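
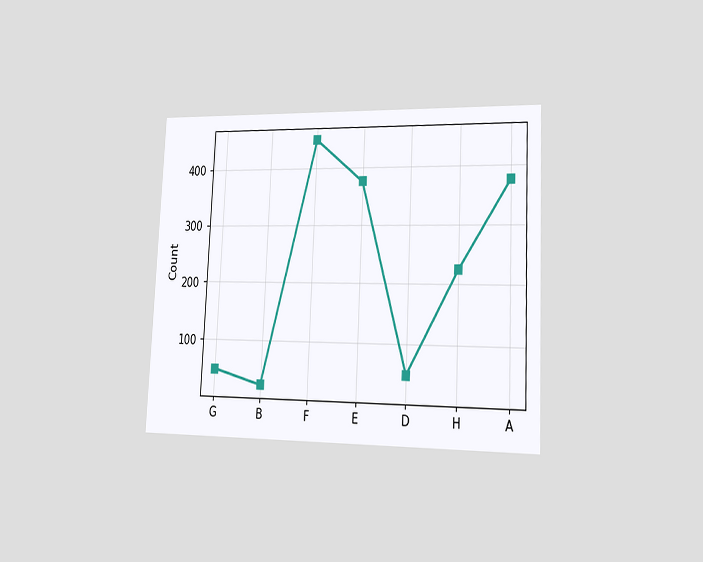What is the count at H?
225

The chart is tilted about 3° clockwise and viewed slightly from the right. At H, the line is at 225.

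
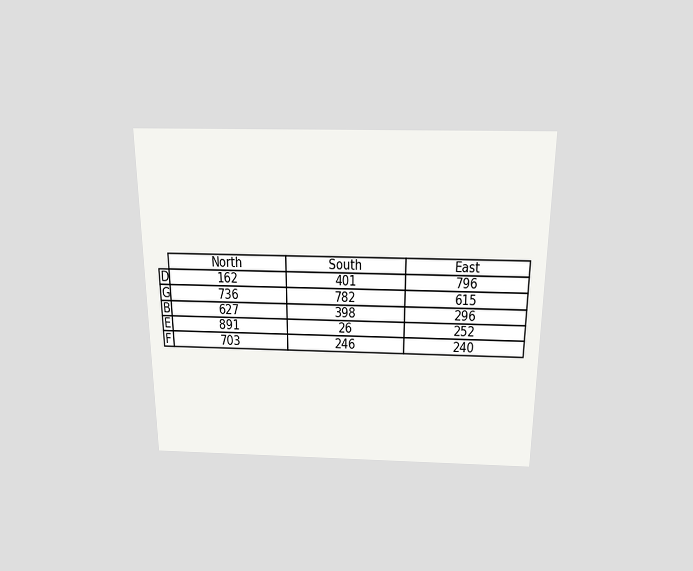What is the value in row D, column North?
162

The chart is viewed slightly from above. The (D, North) cell reads 162.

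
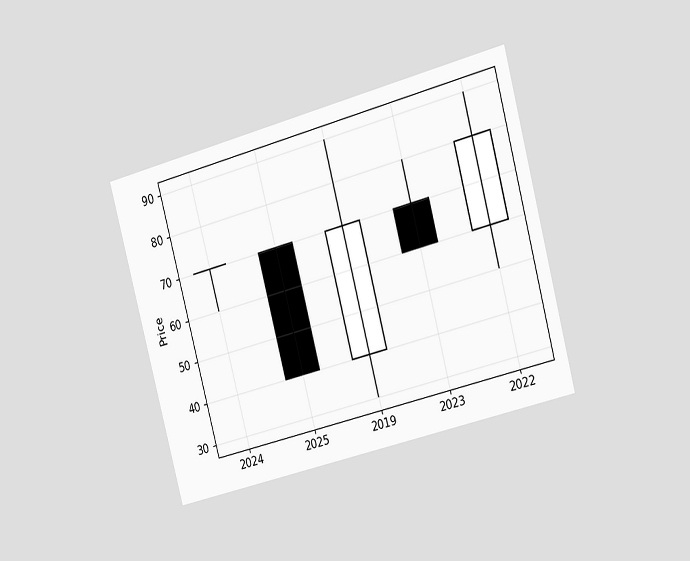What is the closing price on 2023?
60

The chart is tilted about 15° counter-clockwise and viewed slightly from the right. The 2023 candle closes at 60.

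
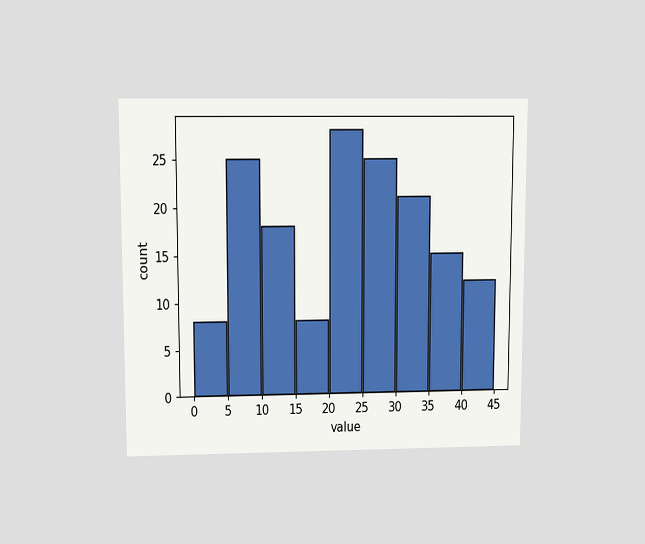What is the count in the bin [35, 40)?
The chart is viewed slightly from above. The [35, 40) bin has height 15.

15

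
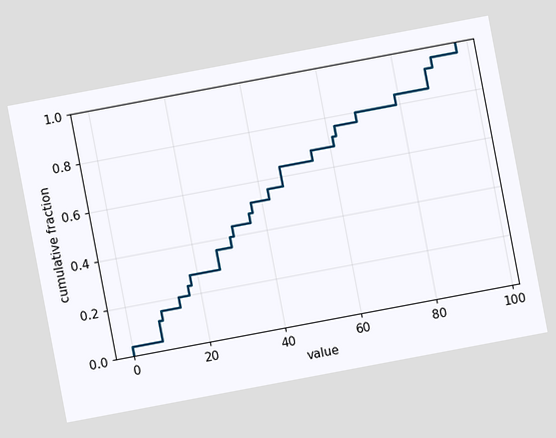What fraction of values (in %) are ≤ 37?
52%

The chart is tilted about 11° counter-clockwise. At x=37 the ECDF step is at 52%.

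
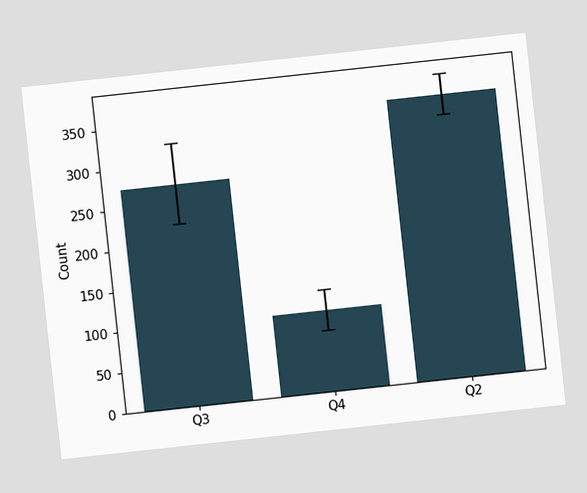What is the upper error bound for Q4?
The chart is tilted about 6° counter-clockwise. The Q4 bar's upper whisker reaches 125.

125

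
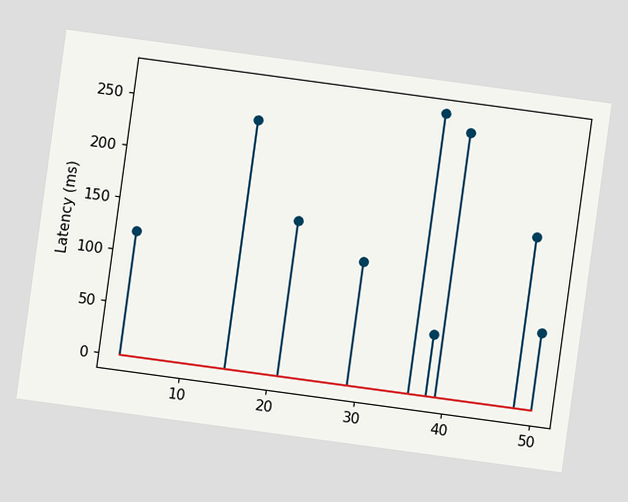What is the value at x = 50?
The chart is tilted about 8° clockwise. The stem at x=50 reaches 75ms.

75ms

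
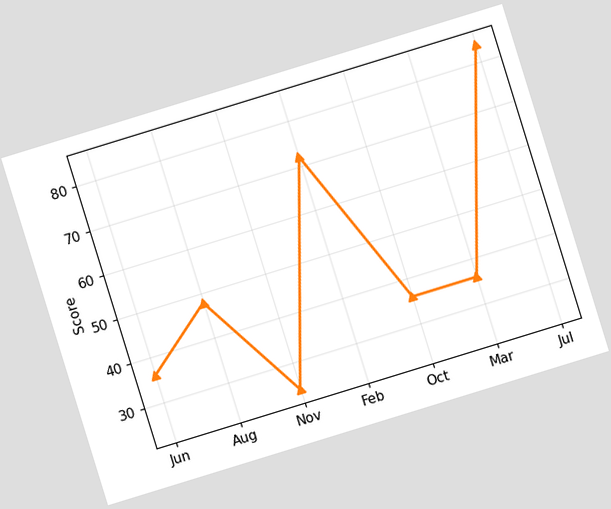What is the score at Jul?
84

The chart is tilted about 17° counter-clockwise. At Jul, the line is at 84.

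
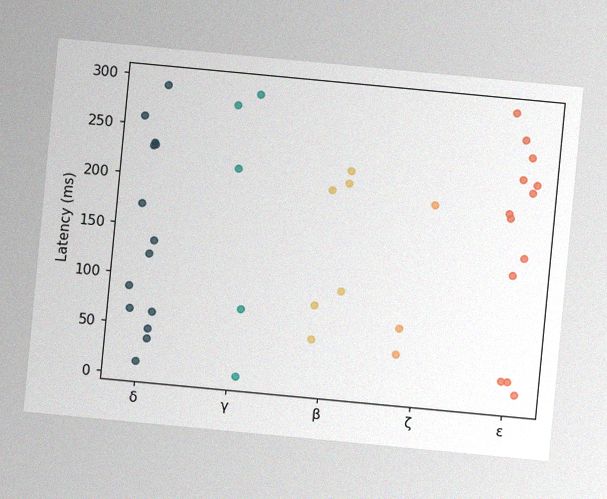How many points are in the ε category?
The chart is tilted about 5° clockwise, with some photo noise. Counting the markers in the ε column gives 13.

13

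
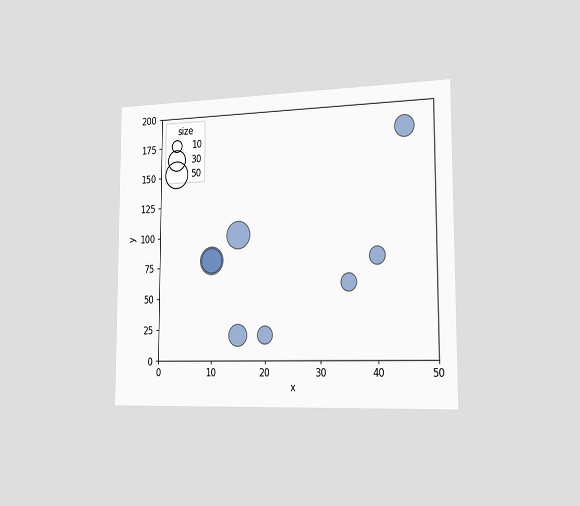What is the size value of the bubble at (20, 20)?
20

The chart is viewed slightly from the right. Matching the bubble at (20, 20) against the size legend gives 20.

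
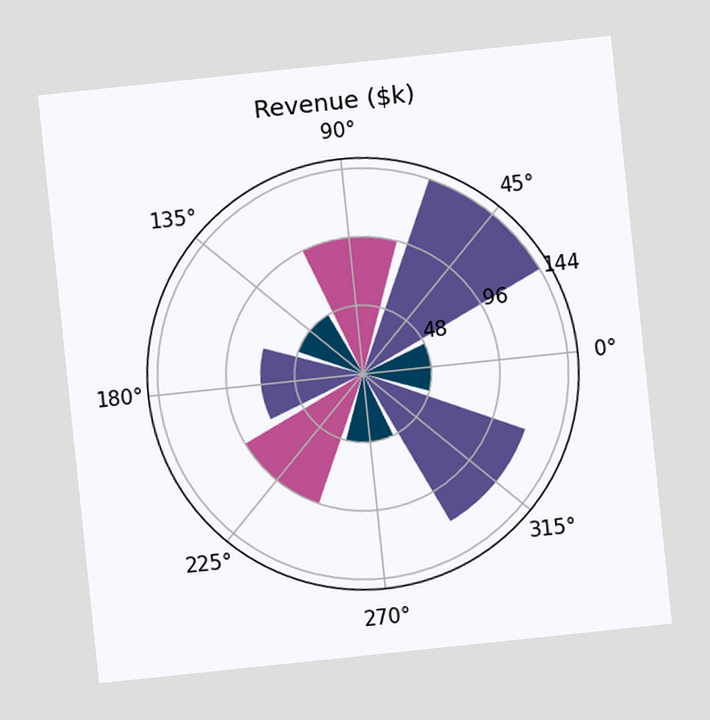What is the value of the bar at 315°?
The chart is tilted about 6° counter-clockwise. The bar at 315° reaches $120k on the radial axis.

$120k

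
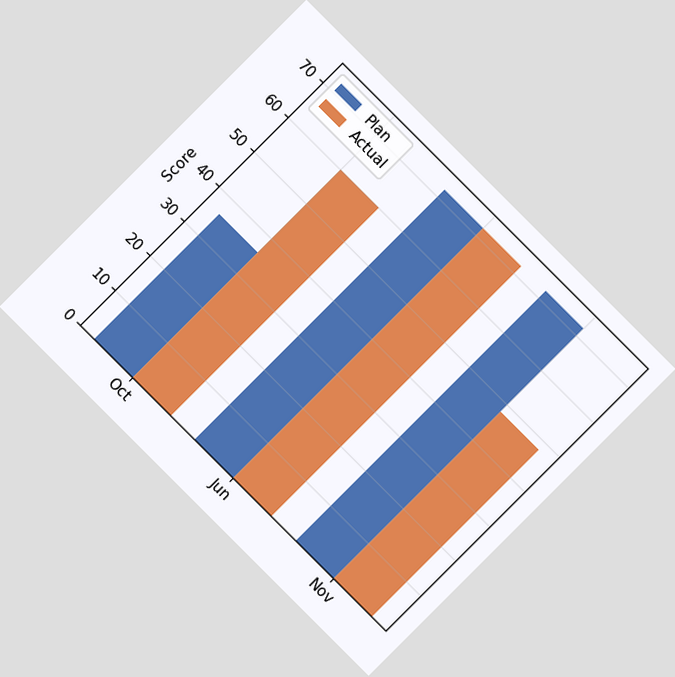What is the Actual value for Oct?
The chart is tilted about 45° clockwise. The Actual bar at Oct reaches 60 on the y-axis.

60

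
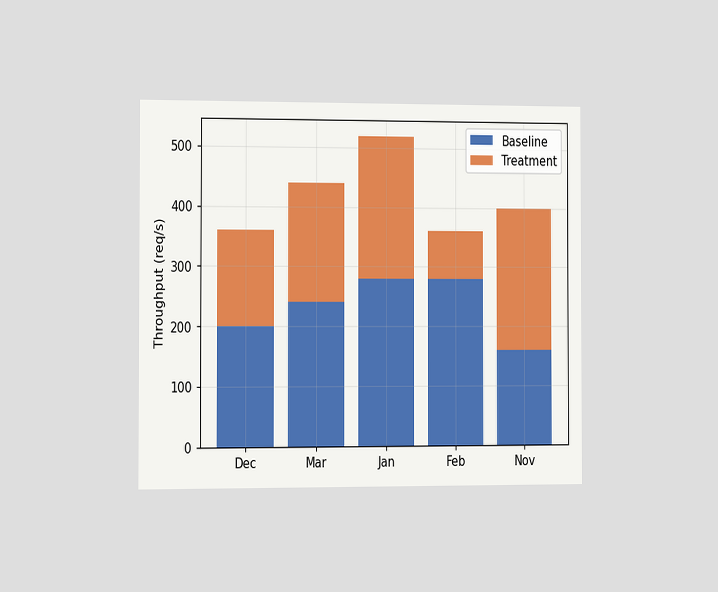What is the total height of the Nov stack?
400req/s

The chart is viewed slightly from the left. The Nov stack's top reaches 400req/s on the y-axis.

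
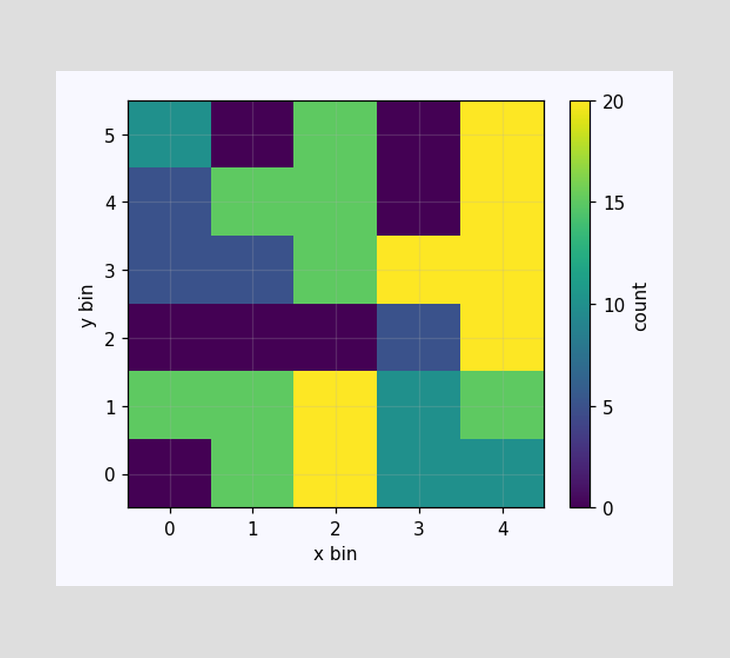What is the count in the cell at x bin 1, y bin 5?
Matching the cell (1, 5) against the colorbar gives 0.

0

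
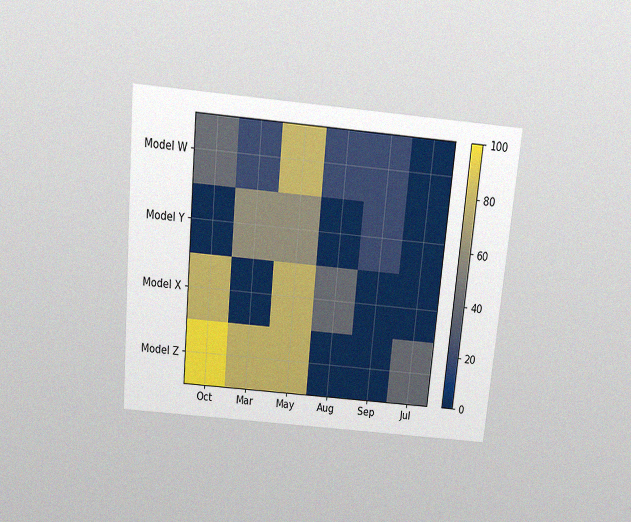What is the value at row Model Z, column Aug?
0

The chart is tilted about 5° clockwise and viewed slightly from above, with some photo noise. Matching cell (Model Z, Aug) against the colorbar gives 0.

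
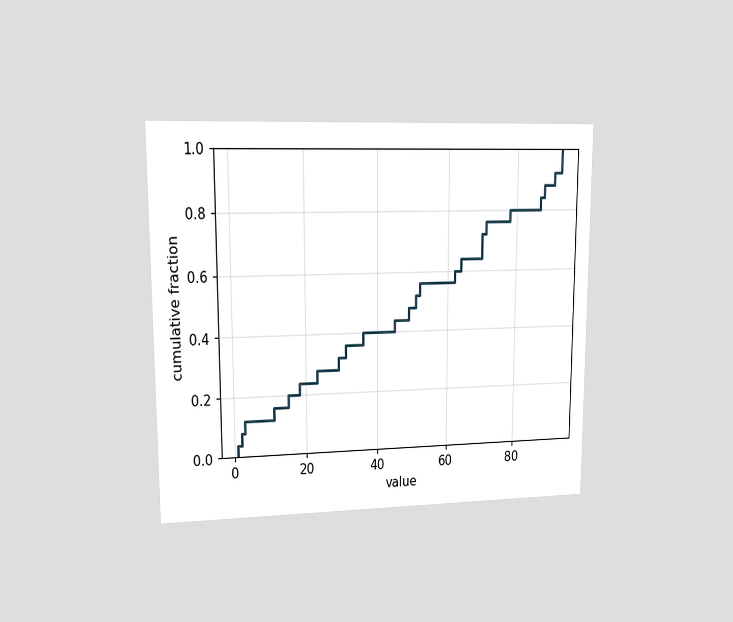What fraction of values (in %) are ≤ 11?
16%

The chart is viewed at a slight angle. At x=11 the ECDF step is at 16%.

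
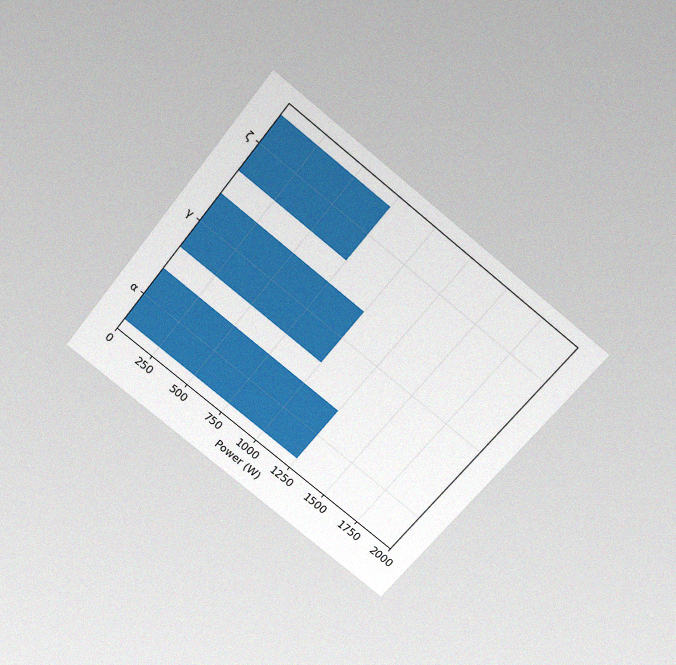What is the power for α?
The chart is tilted about 39° clockwise and viewed slightly from above, with some photo noise. Reading along the chart's x-axis, the α bar reaches 1250W.

1250W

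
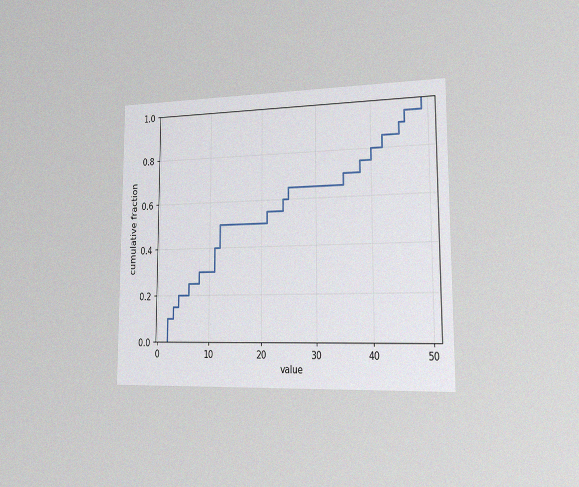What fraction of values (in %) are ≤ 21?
The chart is viewed slightly from the right, with some photo noise. At x=21 the ECDF step is at 55%.

55%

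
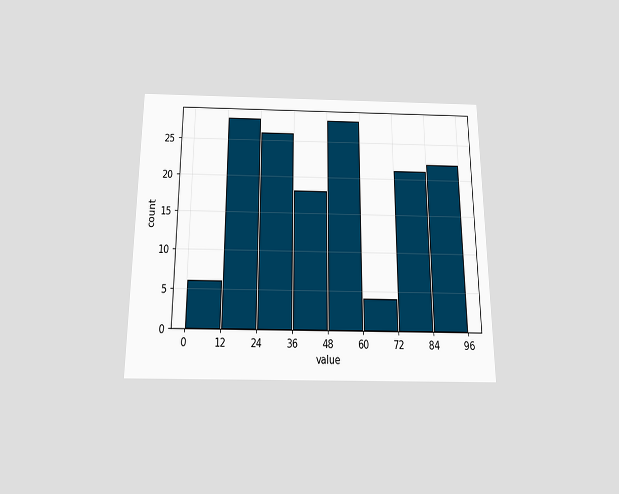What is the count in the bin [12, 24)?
The chart is viewed slightly from below. The [12, 24) bin has height 28.

28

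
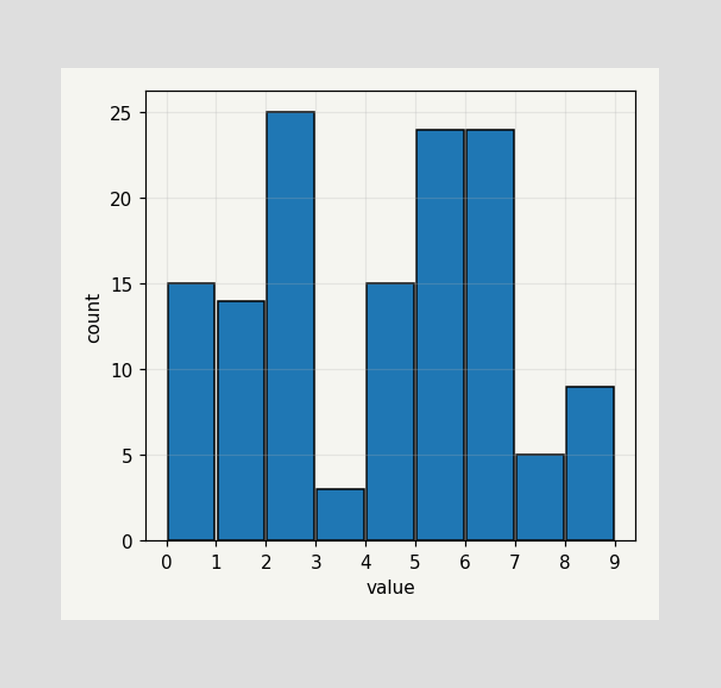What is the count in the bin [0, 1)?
15

The [0, 1) bin has height 15.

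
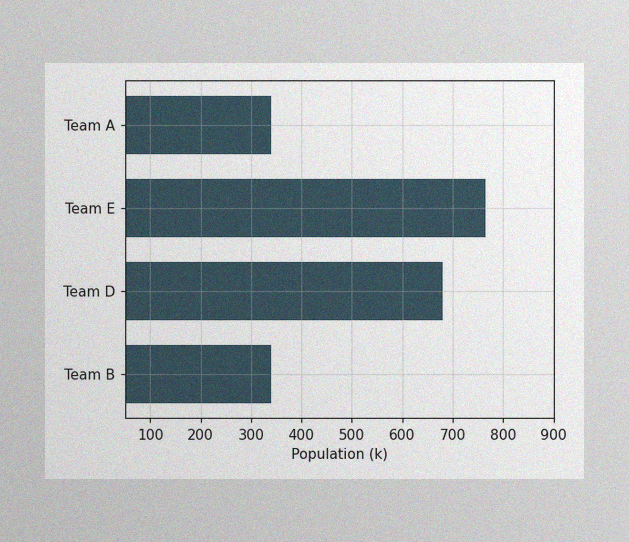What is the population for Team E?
765k

The image has some photo noise and uneven lighting. Reading along the chart's x-axis, the Team E bar reaches 765k.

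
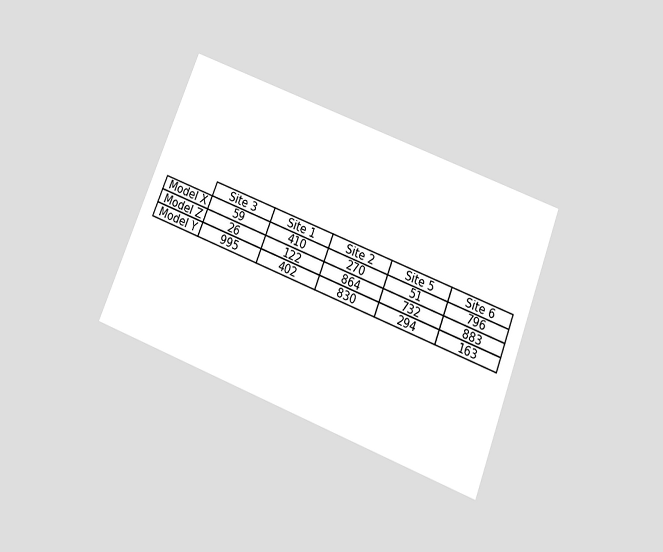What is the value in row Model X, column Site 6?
The chart is tilted about 21° clockwise and viewed slightly from below. The (Model X, Site 6) cell reads 796.

796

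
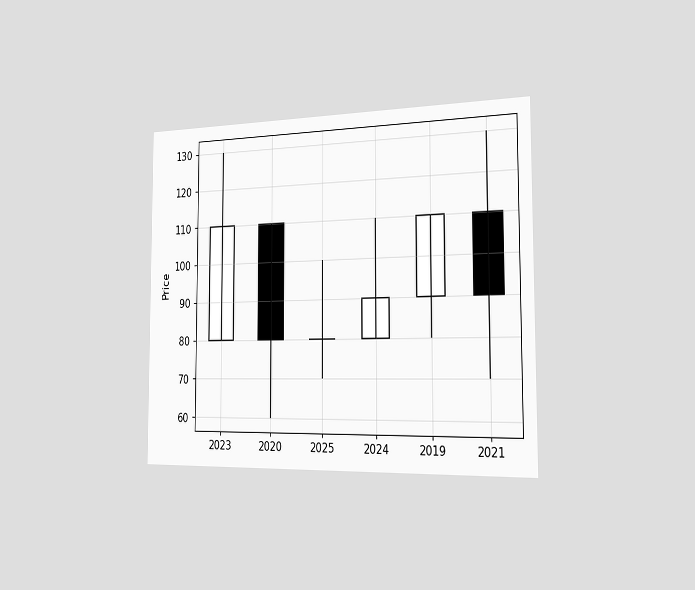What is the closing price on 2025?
80

The chart is viewed slightly from the right. The 2025 candle closes at 80.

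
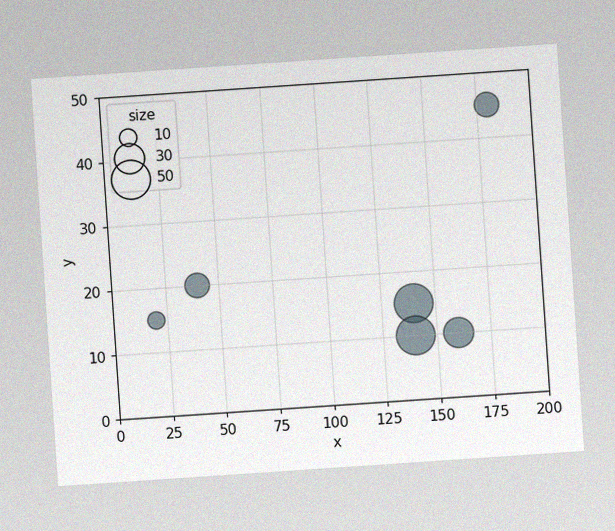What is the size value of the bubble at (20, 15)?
The chart is tilted about 4° counter-clockwise, with some photo noise. Matching the bubble at (20, 15) against the size legend gives 10.

10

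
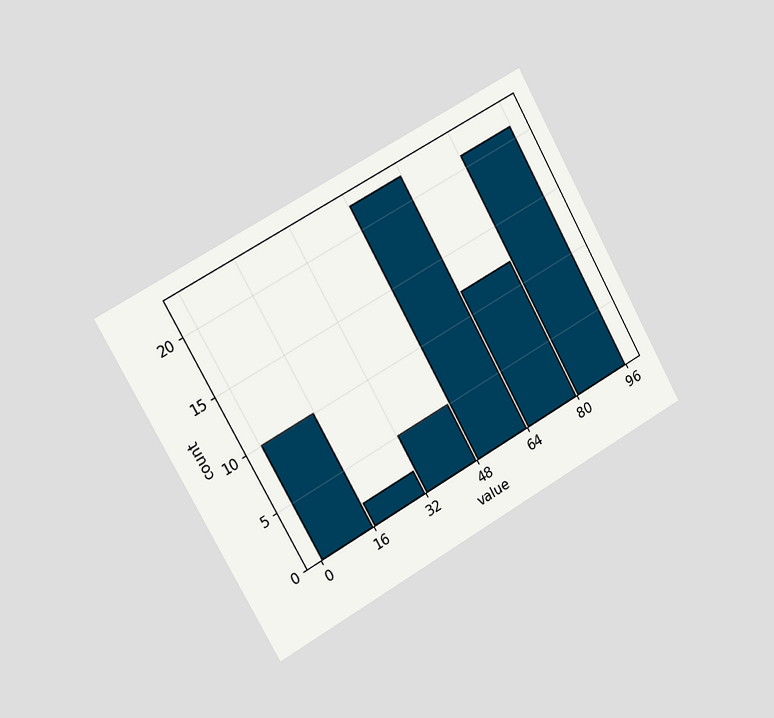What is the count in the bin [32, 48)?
5

The chart is tilted about 29° counter-clockwise and viewed slightly from the left. The [32, 48) bin has height 5.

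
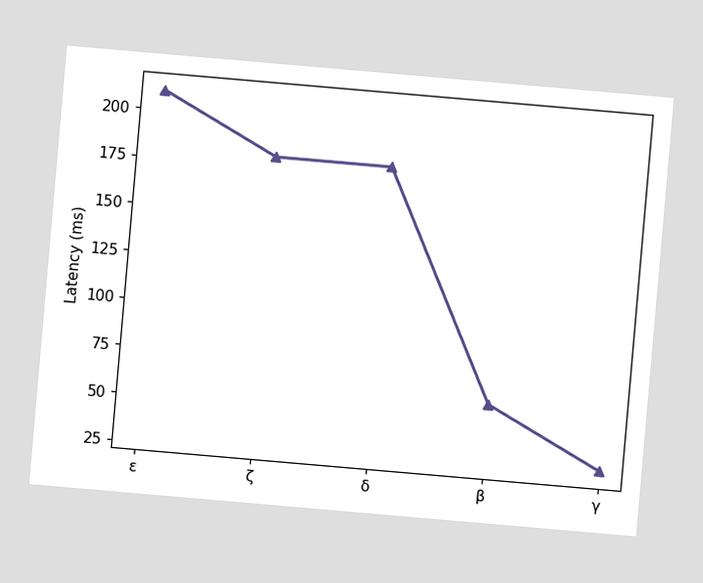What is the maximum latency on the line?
The chart is tilted about 5° clockwise. The highest point is at ε, and reading across to the y-axis gives 210ms.

210ms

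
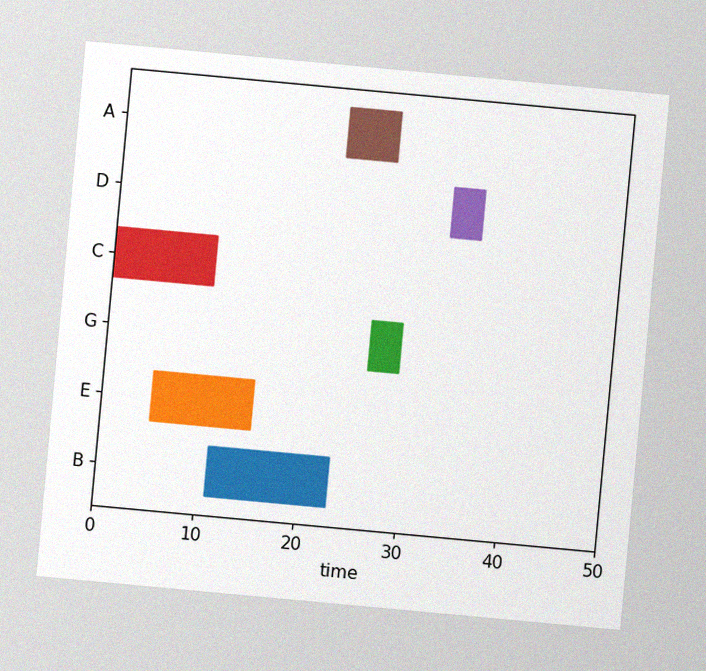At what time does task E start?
5

The chart is tilted about 5° clockwise, with some photo noise. The E bar begins at t=5.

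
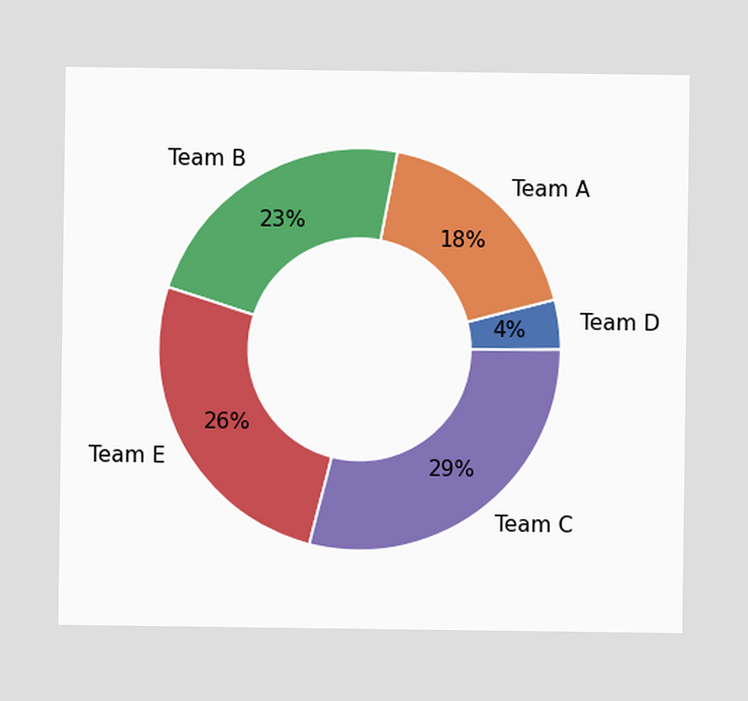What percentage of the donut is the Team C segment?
29%

The Team C segment takes up 29% of the ring.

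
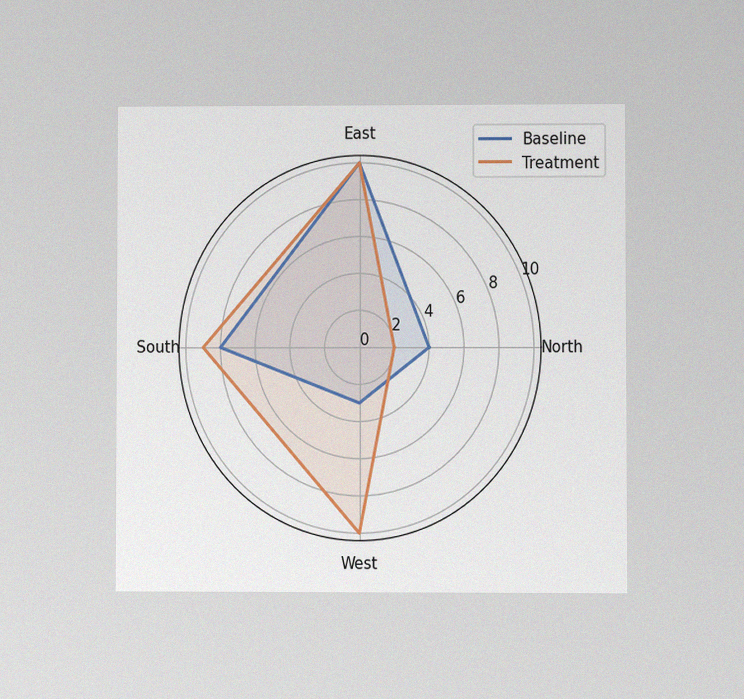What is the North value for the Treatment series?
The chart is viewed at a slight angle, with some photo noise. On the North axis, Treatment reaches 2.

2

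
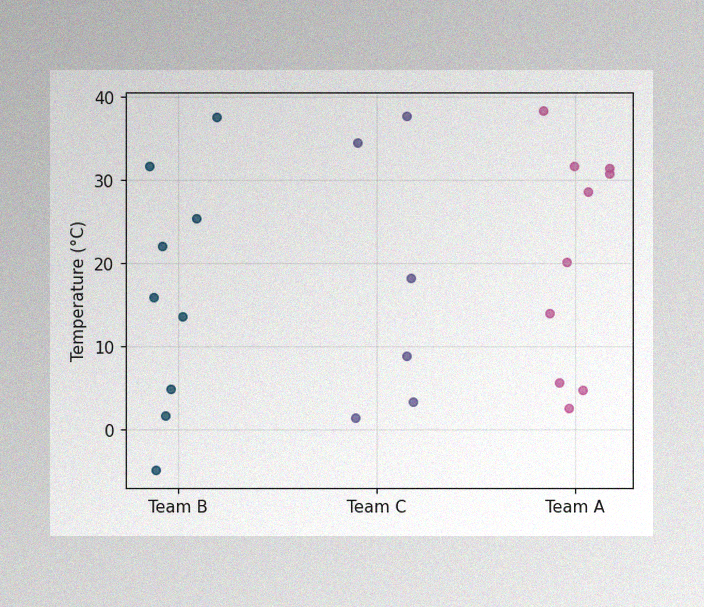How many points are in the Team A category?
The image has some photo noise and uneven lighting. Counting the markers in the Team A column gives 10.

10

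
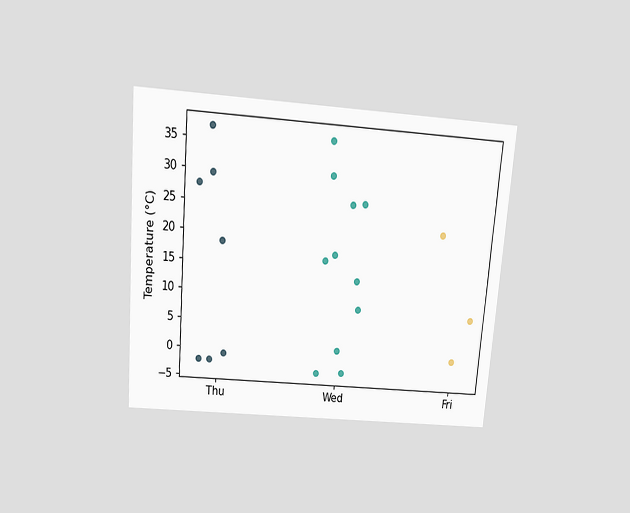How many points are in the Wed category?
The chart is tilted about 5° clockwise and viewed slightly from above. Counting the markers in the Wed column gives 11.

11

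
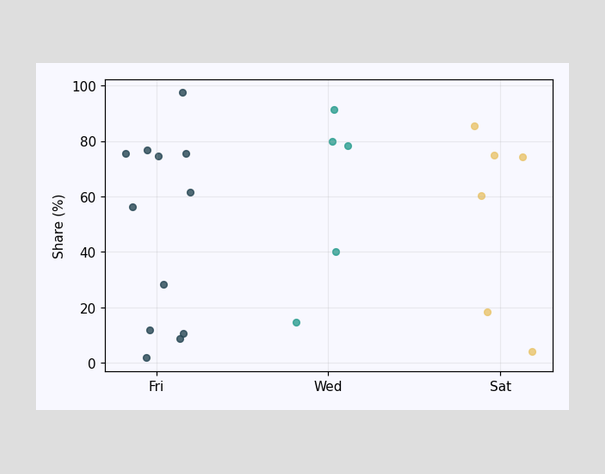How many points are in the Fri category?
12

Counting the markers in the Fri column gives 12.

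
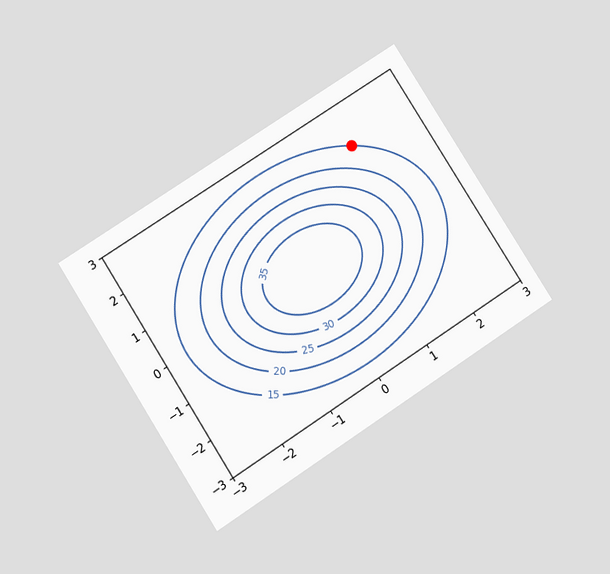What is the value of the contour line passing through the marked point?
The chart is tilted about 33° counter-clockwise and viewed slightly from below. The marked point sits on the contour labelled 15.

15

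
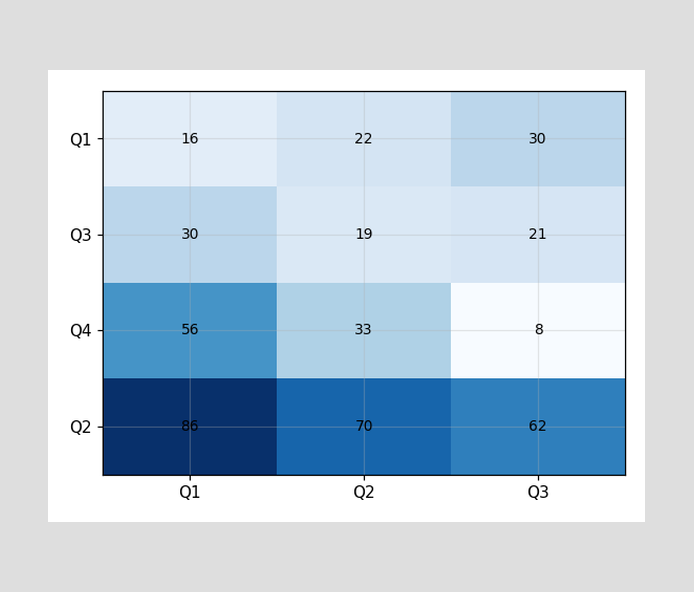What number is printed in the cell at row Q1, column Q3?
30

The (Q1, Q3) cell reads 30.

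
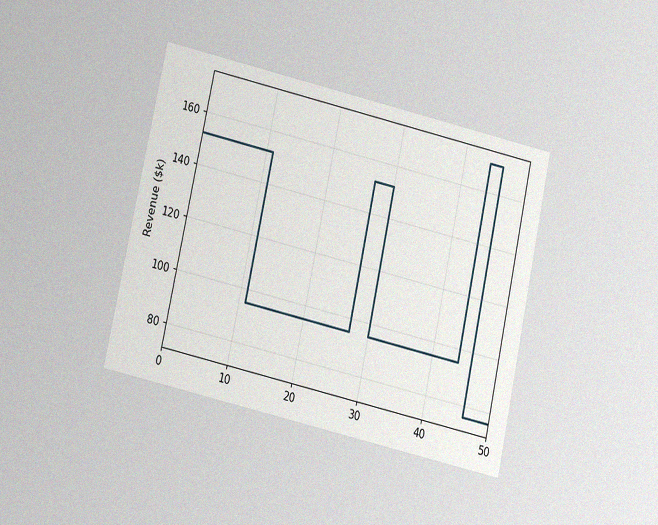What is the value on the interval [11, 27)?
$95k

The chart is tilted about 13° clockwise and viewed slightly from below, with some photo noise. On [11, 27) the step sits at $95k.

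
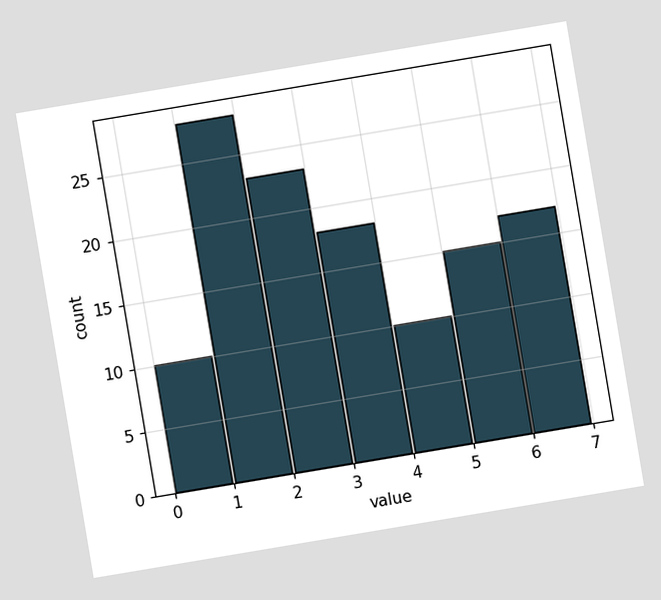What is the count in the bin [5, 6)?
The chart is tilted about 10° counter-clockwise. The [5, 6) bin has height 15.

15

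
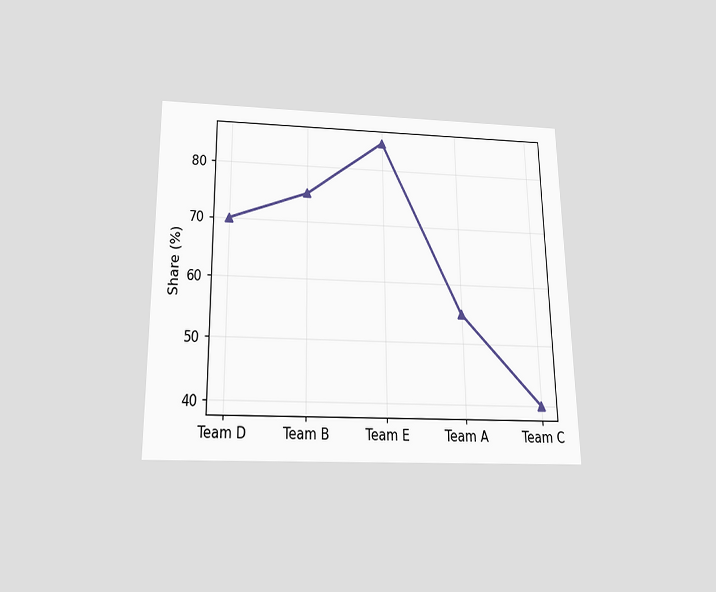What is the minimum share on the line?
The chart is viewed slightly from below. The lowest point is at Team C, and reading across to the y-axis gives 40%.

40%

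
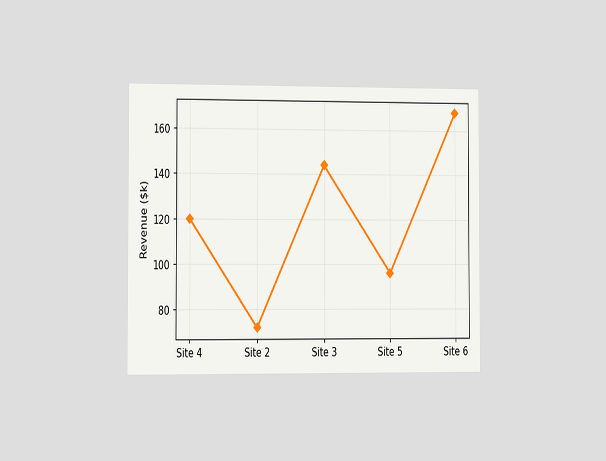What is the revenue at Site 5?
The chart is viewed slightly from the left. At Site 5, the line is at $96k.

$96k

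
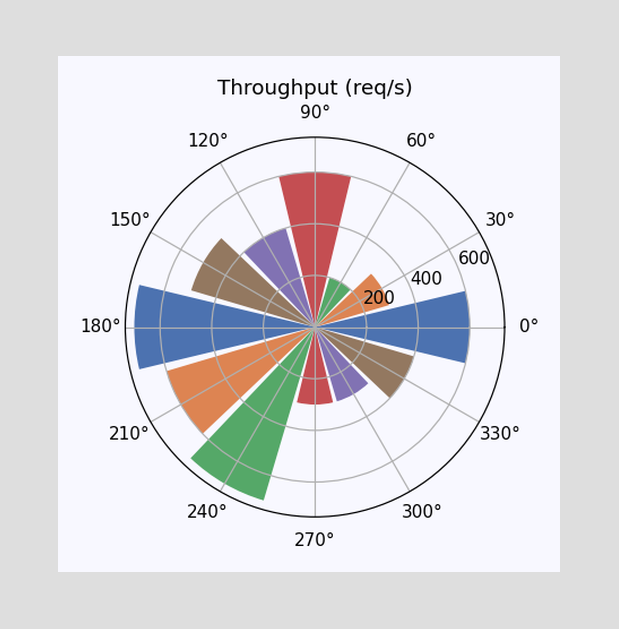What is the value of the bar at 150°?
The bar at 150° reaches 500req/s on the radial axis.

500req/s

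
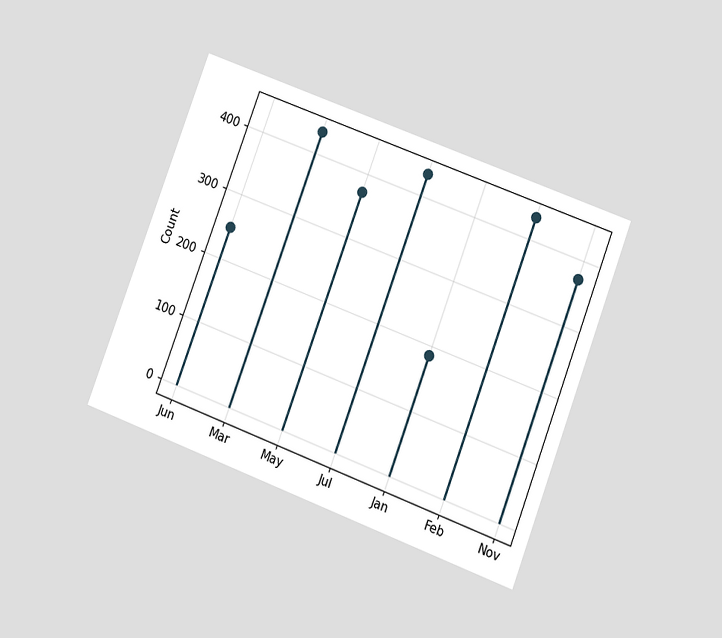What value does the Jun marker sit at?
The chart is tilted about 21° clockwise and viewed at a slight angle. The Jun marker sits at 248.

248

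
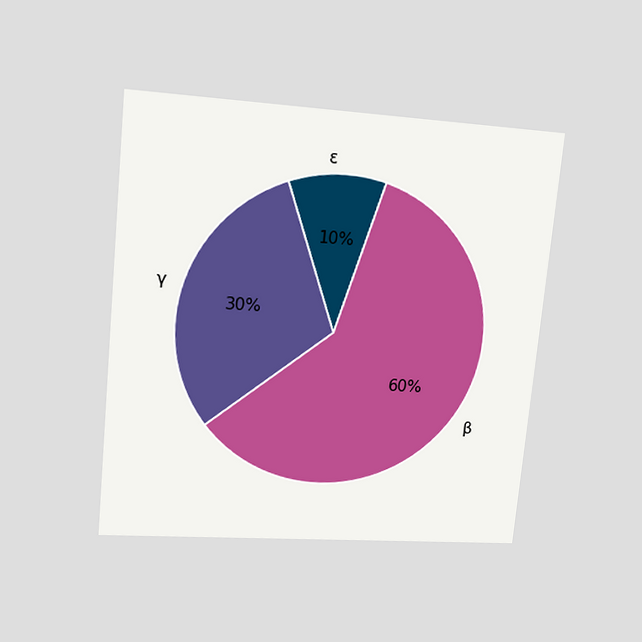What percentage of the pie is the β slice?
60%

The chart is tilted about 5° clockwise and viewed at a slight angle. The β slice takes up 60% of the pie.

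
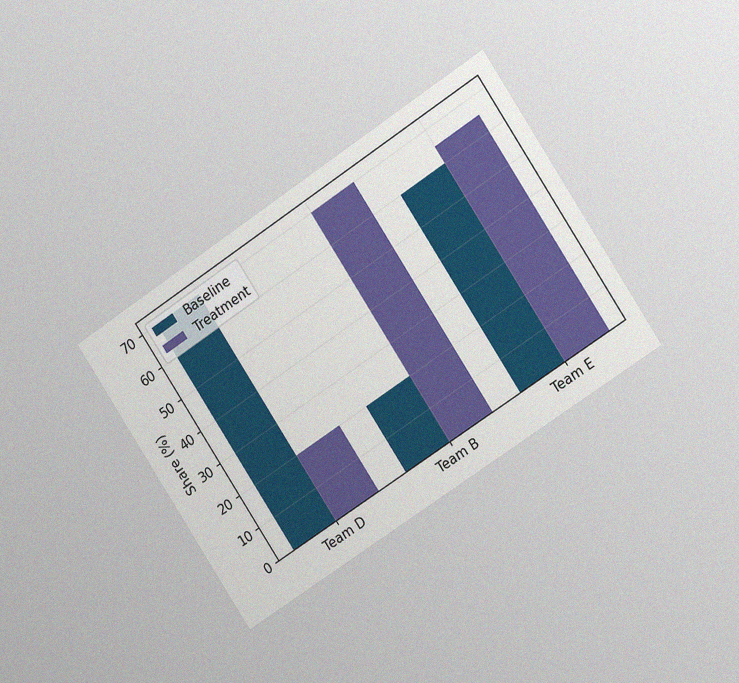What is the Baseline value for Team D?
The chart is tilted about 33° counter-clockwise and viewed slightly from the right, with some photo noise. The Baseline bar at Team D reaches 70% on the y-axis.

70%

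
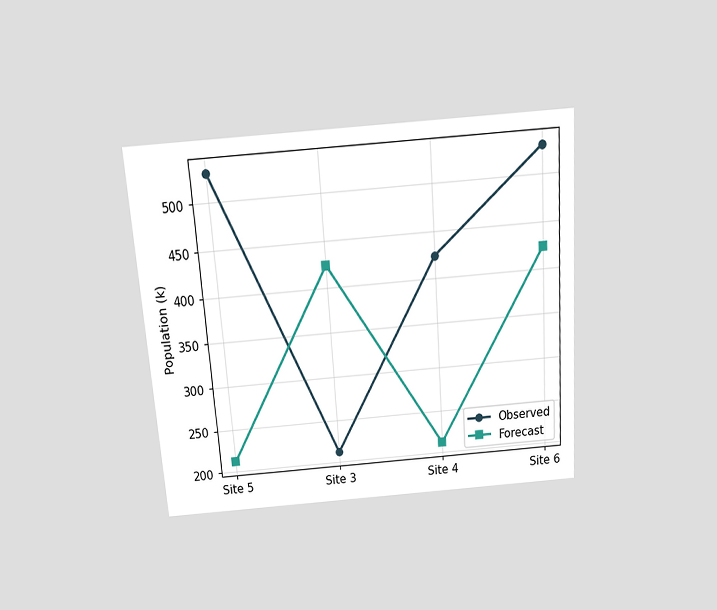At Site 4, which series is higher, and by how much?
Observed, by 212k

The chart is tilted about 4° counter-clockwise and viewed slightly from above. At Site 4, Observed sits above the other line by 212k.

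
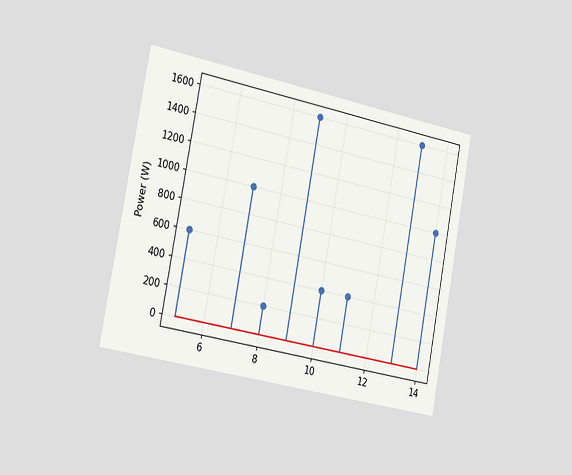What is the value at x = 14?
The chart is tilted about 11° clockwise and viewed slightly from the left. The stem at x=14 reaches 1000W.

1000W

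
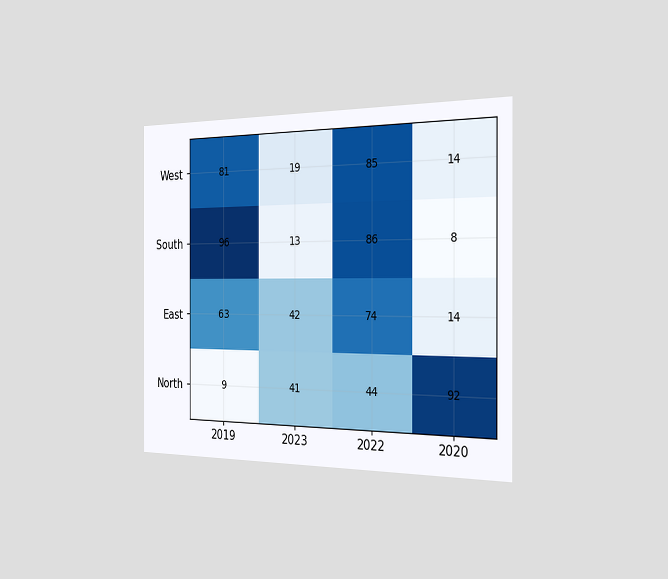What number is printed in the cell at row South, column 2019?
96

The chart is viewed slightly from the right. The (South, 2019) cell reads 96.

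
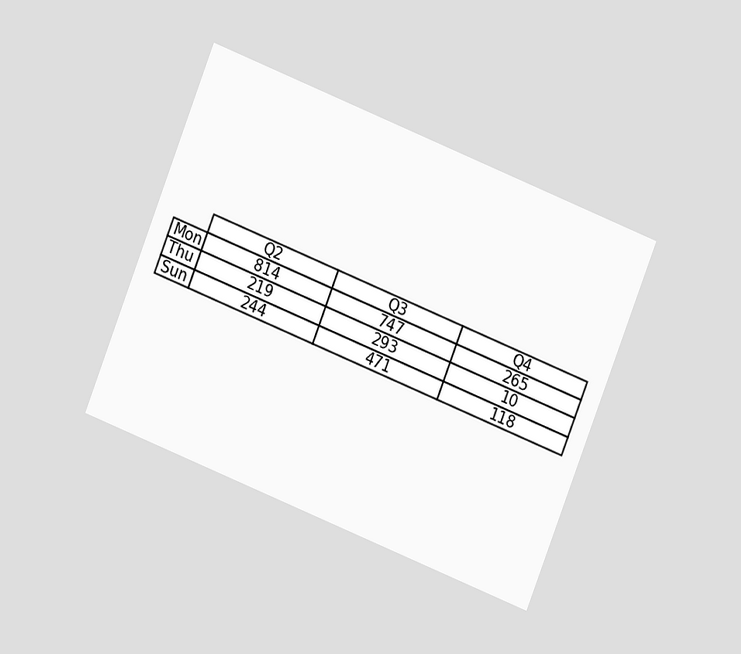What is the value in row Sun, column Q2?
The chart is tilted about 22° clockwise and viewed at a slight angle. The (Sun, Q2) cell reads 244.

244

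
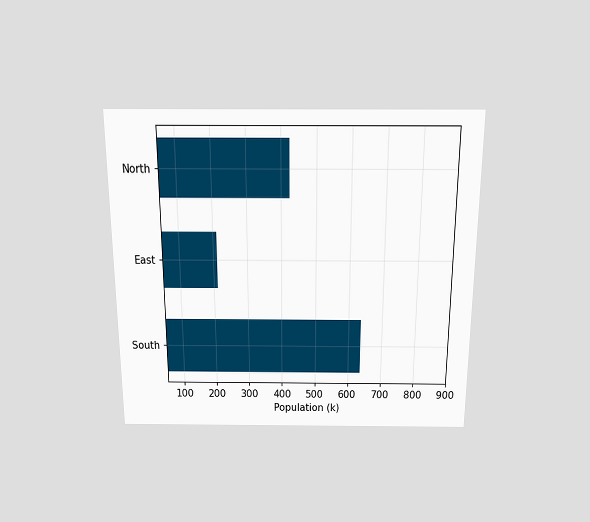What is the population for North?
The chart is viewed slightly from above. Reading along the chart's x-axis, the North bar reaches 424k.

424k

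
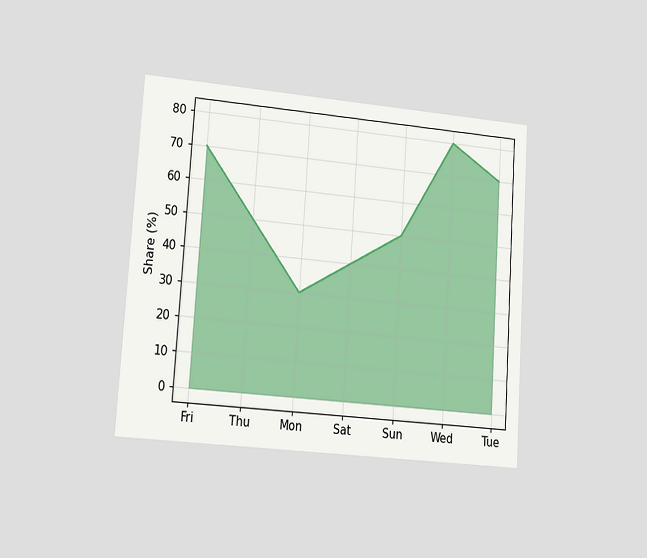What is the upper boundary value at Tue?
70%

The chart is tilted about 4° clockwise and viewed at a slight angle. At Tue the upper boundary is at 70%.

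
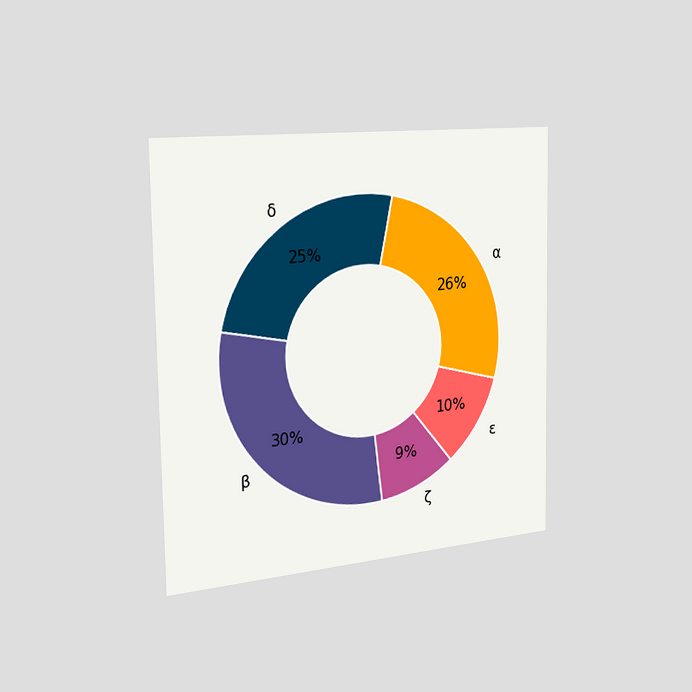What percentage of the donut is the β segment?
30%

The chart is viewed slightly from the left. The β segment takes up 30% of the ring.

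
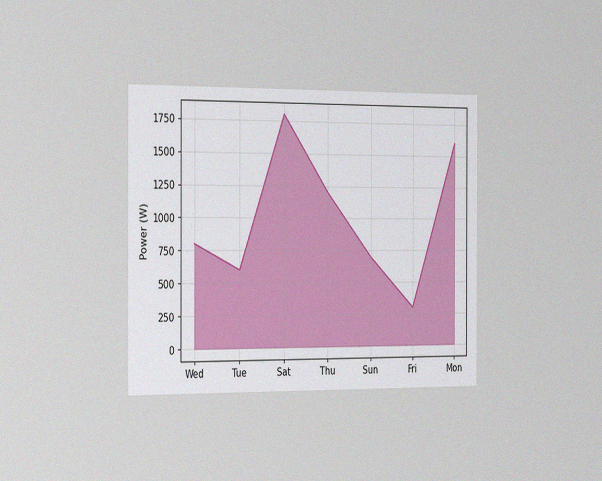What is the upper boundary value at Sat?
The chart is viewed slightly from the left, with some photo noise. At Sat the upper boundary is at 1800W.

1800W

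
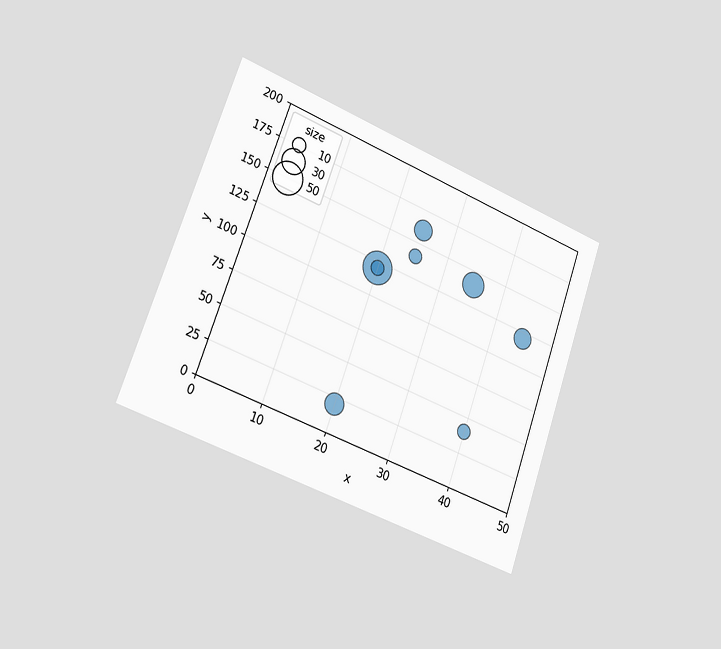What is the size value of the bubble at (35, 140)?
30

The chart is tilted about 20° clockwise and viewed slightly from the left. Matching the bubble at (35, 140) against the size legend gives 30.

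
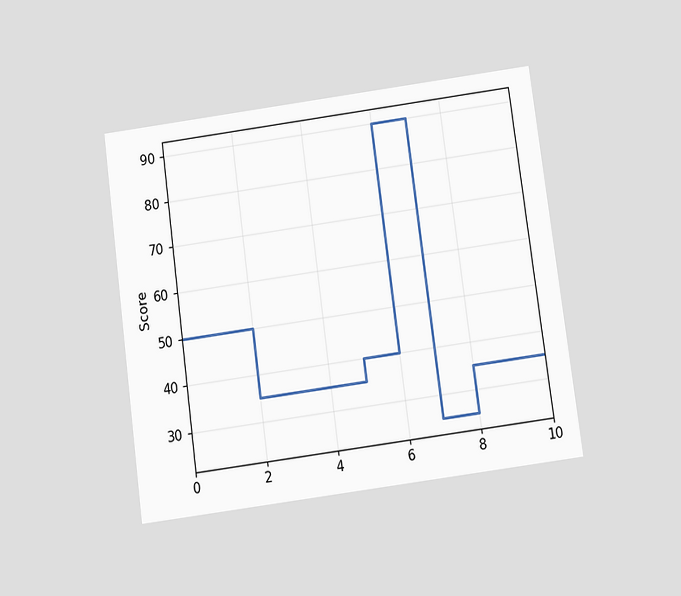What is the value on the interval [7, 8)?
The chart is tilted about 8° counter-clockwise and viewed slightly from below. On [7, 8) the step sits at 25.

25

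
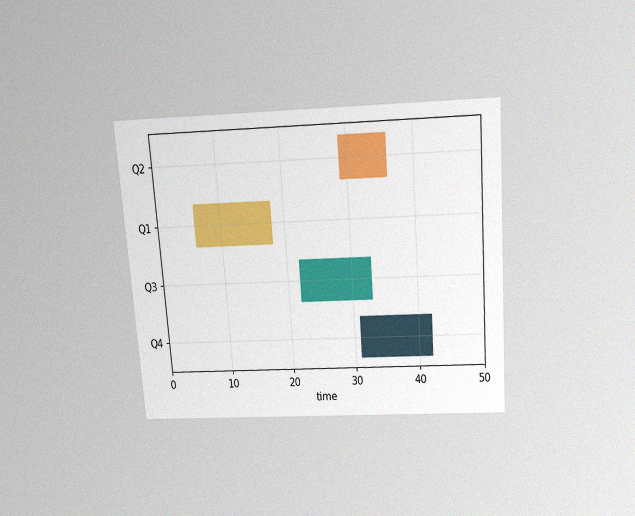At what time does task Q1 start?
The chart is tilted about 4° counter-clockwise and viewed slightly from above, with some photo noise. The Q1 bar begins at t=6.

6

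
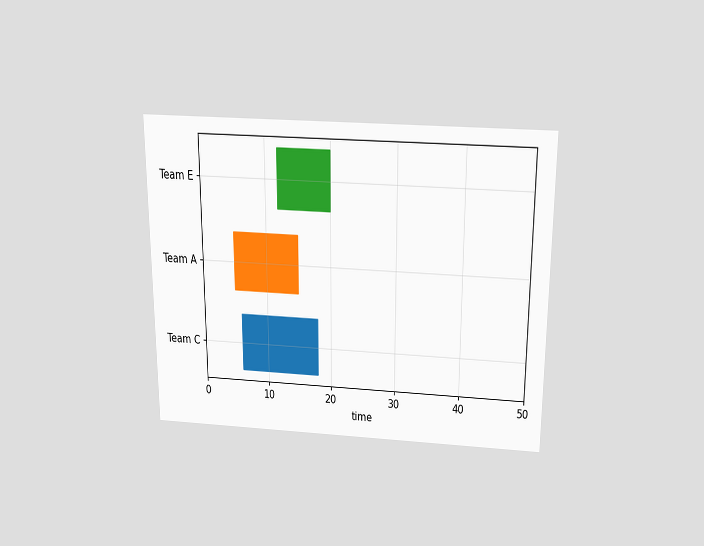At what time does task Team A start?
The chart is viewed slightly from above. The Team A bar begins at t=5.

5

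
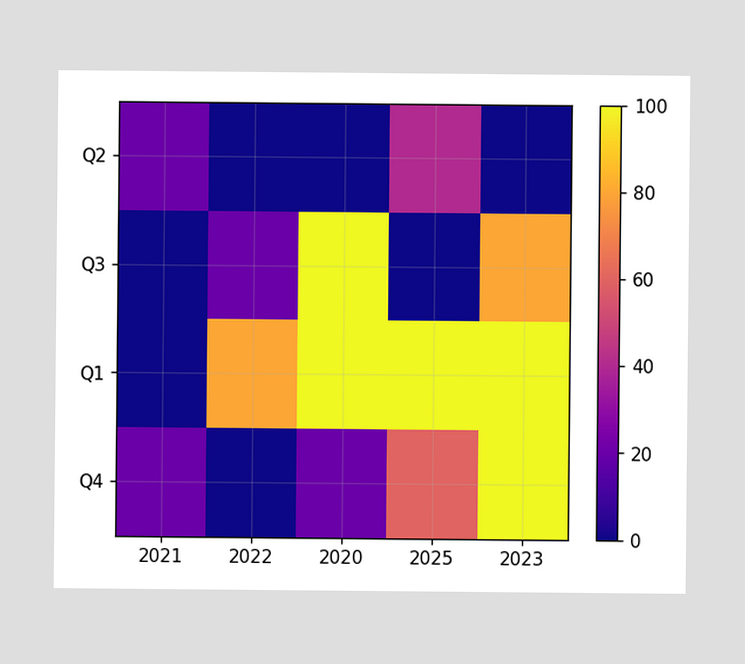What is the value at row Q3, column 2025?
Matching cell (Q3, 2025) against the colorbar gives 0.

0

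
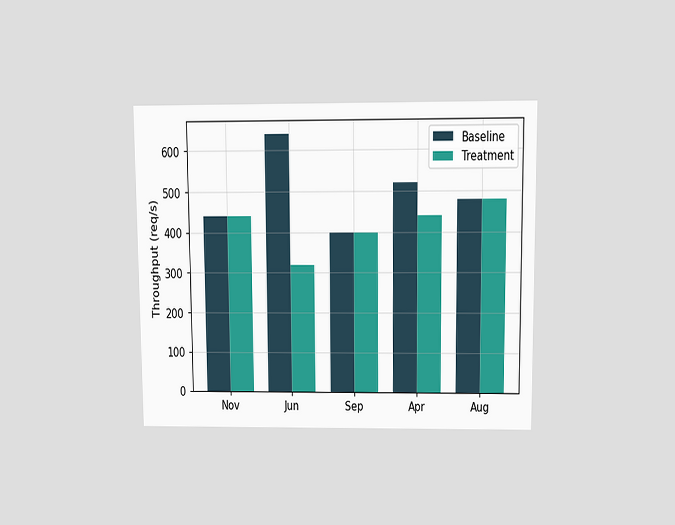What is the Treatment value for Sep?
400req/s

The chart is viewed slightly from above. The Treatment bar at Sep reaches 400req/s on the y-axis.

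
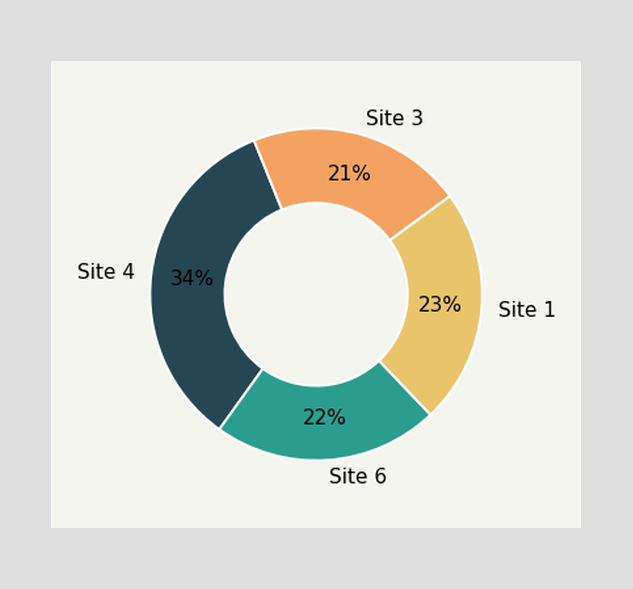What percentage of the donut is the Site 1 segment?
23%

The Site 1 segment takes up 23% of the ring.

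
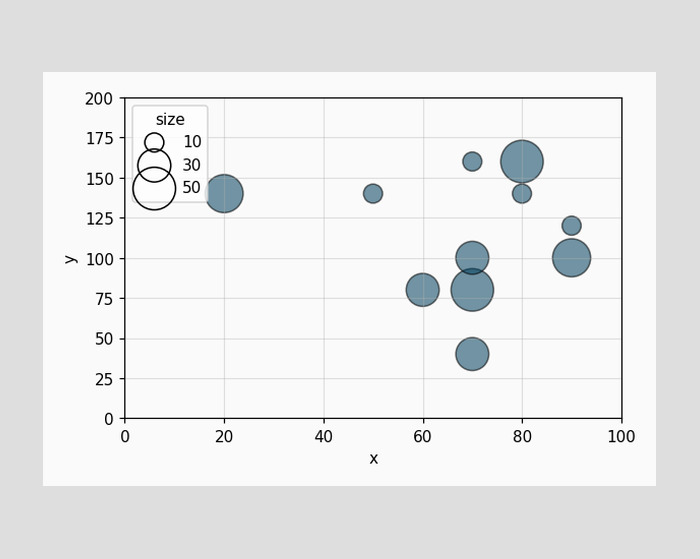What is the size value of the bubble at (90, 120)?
10

Matching the bubble at (90, 120) against the size legend gives 10.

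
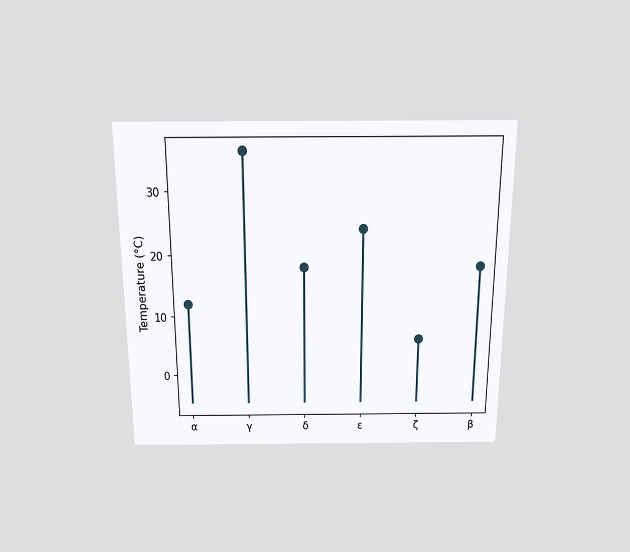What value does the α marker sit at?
The chart is viewed slightly from above. The α marker sits at 12°C.

12°C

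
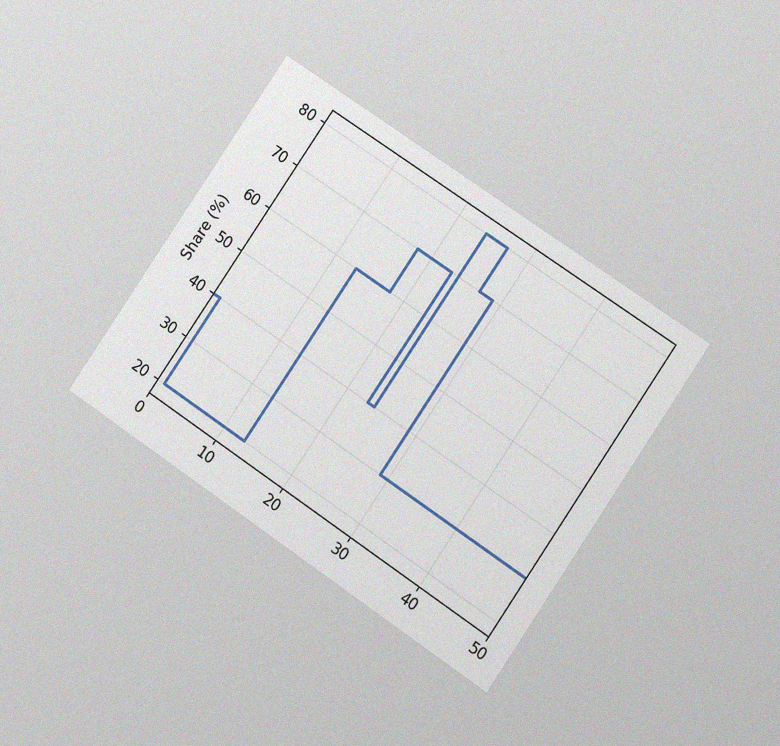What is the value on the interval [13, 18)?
60%

The chart is tilted about 34° clockwise and viewed at a slight angle, with some photo noise. On [13, 18) the step sits at 60%.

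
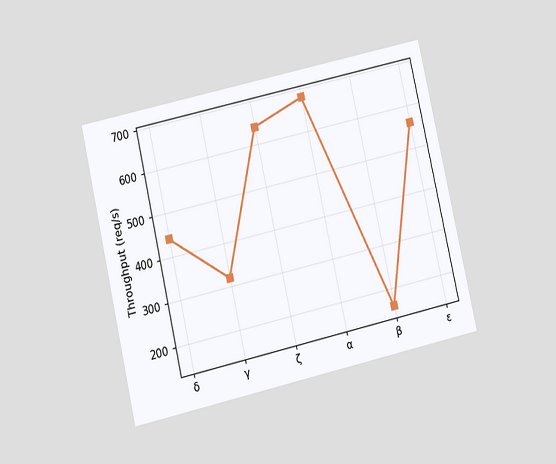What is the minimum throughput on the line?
The chart is tilted about 13° counter-clockwise and viewed at a slight angle. The lowest point is at β, and reading across to the y-axis gives 160req/s.

160req/s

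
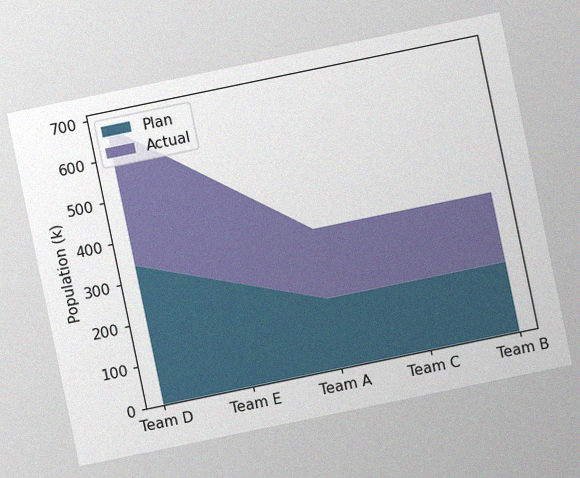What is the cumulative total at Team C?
340k

The chart is tilted about 12° counter-clockwise, with some photo noise. The stacked total at Team C reaches 340k.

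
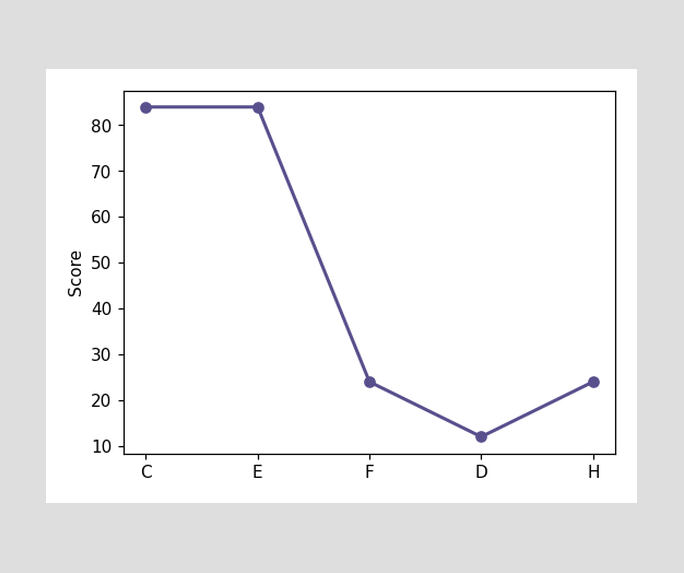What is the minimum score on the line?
12

The lowest point is at D, and reading across to the y-axis gives 12.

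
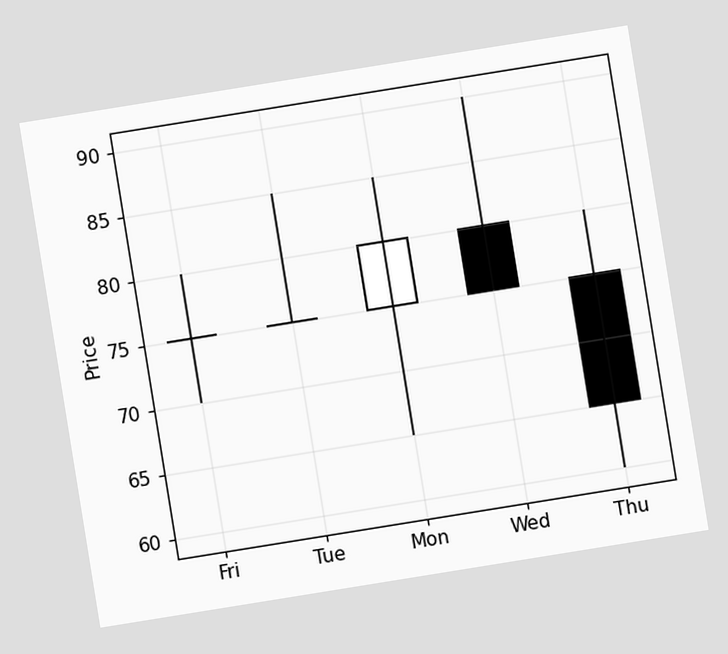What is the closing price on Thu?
65

The chart is tilted about 9° counter-clockwise. The Thu candle closes at 65.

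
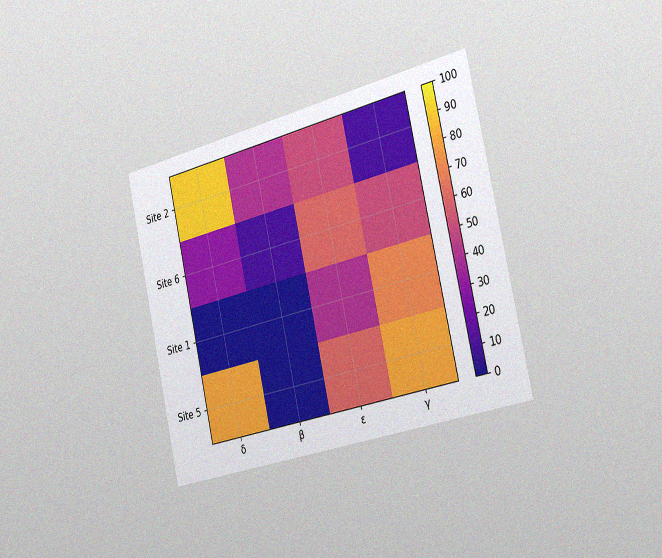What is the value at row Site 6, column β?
The chart is tilted about 13° counter-clockwise and viewed slightly from the right, with some photo noise. Matching cell (Site 6, β) against the colorbar gives 10.

10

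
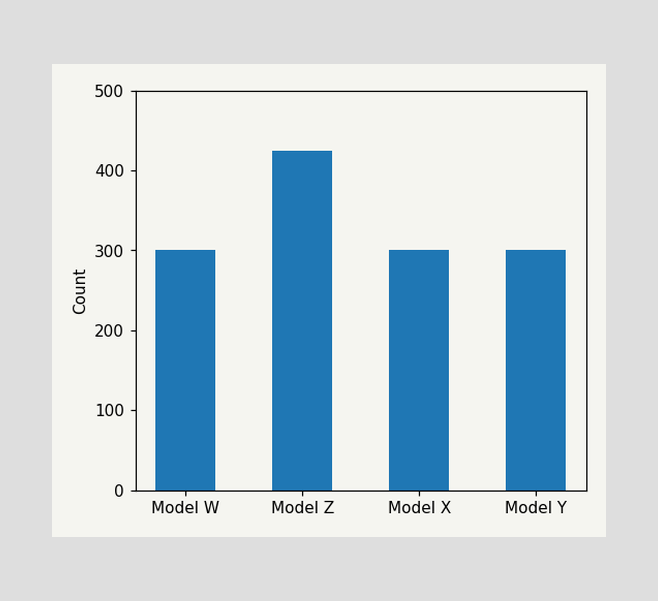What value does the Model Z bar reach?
Reading along the chart's y-axis, the Model Z bar reaches 425.

425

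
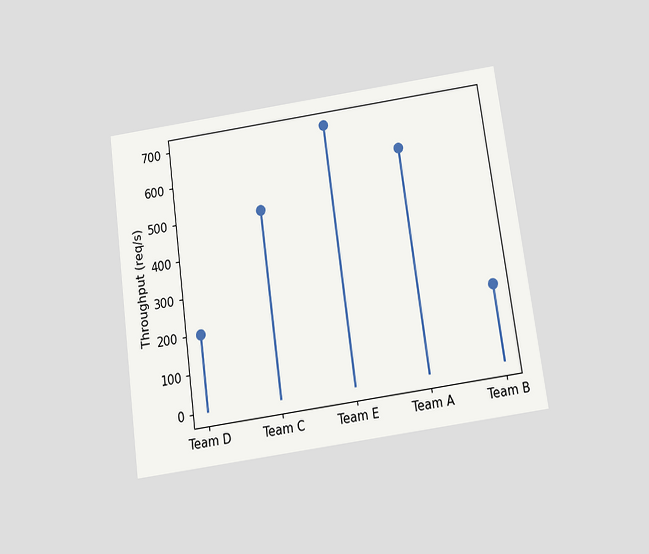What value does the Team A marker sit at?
The chart is tilted about 8° counter-clockwise and viewed slightly from below. The Team A marker sits at 600req/s.

600req/s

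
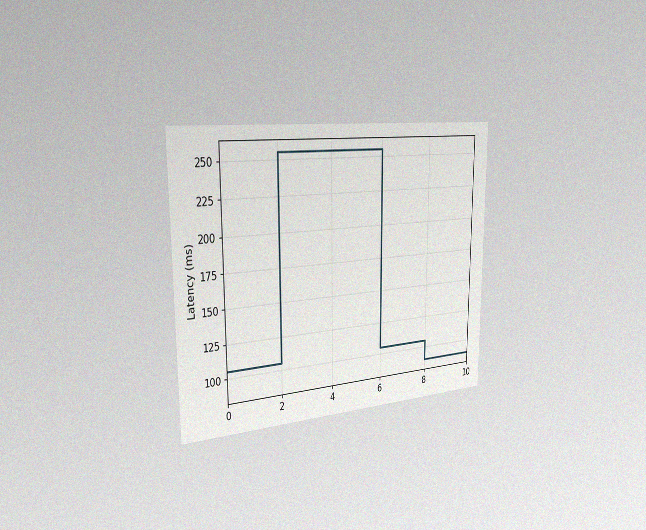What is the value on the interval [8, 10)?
The chart is viewed slightly from the left, with some photo noise. On [8, 10) the step sits at 90ms.

90ms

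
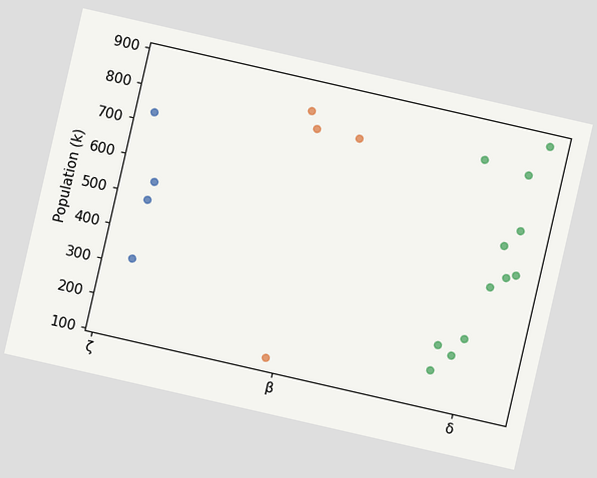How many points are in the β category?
4

The chart is tilted about 13° clockwise. Counting the markers in the β column gives 4.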